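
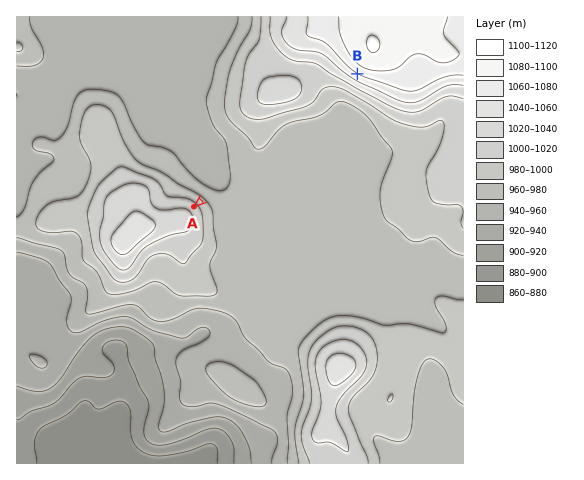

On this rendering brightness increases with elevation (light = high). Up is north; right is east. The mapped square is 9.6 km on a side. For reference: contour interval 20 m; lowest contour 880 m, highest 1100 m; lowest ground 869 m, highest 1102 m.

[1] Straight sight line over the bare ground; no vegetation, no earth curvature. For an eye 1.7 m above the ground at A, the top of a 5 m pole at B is in view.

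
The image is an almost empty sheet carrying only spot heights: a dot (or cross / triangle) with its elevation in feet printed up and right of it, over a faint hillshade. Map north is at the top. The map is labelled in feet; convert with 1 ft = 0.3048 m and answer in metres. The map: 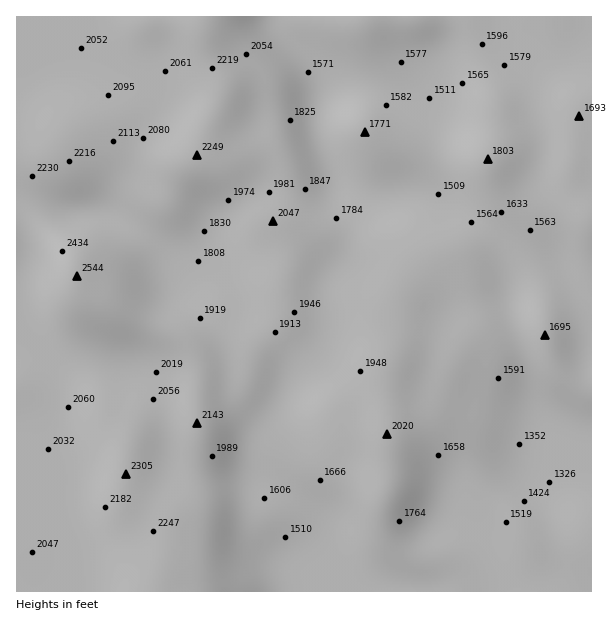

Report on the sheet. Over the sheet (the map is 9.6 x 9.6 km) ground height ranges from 400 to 780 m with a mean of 560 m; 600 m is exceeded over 34.4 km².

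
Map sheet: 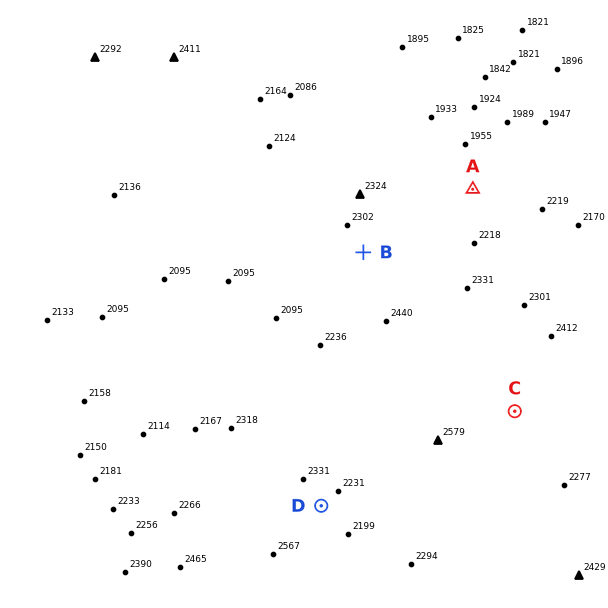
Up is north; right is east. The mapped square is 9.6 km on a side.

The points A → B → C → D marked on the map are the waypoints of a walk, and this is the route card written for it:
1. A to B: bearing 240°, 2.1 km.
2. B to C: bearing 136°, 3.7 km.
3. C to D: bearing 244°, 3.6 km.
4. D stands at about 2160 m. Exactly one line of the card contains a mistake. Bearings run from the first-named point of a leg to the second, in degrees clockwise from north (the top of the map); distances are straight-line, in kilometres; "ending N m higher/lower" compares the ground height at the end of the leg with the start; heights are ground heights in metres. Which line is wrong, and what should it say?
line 4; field height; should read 2290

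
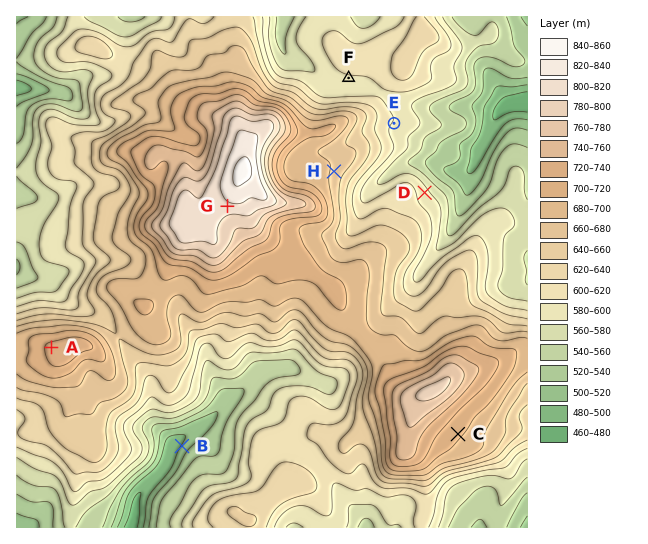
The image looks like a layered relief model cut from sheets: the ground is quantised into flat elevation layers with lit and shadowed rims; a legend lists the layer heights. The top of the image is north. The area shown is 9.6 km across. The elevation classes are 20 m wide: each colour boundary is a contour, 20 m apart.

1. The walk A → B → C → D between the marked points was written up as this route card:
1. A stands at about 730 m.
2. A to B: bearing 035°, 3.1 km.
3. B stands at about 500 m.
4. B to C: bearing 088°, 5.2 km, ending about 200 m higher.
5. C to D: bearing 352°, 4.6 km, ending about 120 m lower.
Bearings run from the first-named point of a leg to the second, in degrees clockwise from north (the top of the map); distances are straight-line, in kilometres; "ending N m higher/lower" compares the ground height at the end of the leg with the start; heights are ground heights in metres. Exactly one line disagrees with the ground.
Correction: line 2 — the bearing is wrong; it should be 127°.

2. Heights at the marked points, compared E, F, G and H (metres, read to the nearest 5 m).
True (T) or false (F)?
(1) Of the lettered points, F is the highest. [F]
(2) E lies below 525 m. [F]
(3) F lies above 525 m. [T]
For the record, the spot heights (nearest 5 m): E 600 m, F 595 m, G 815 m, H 675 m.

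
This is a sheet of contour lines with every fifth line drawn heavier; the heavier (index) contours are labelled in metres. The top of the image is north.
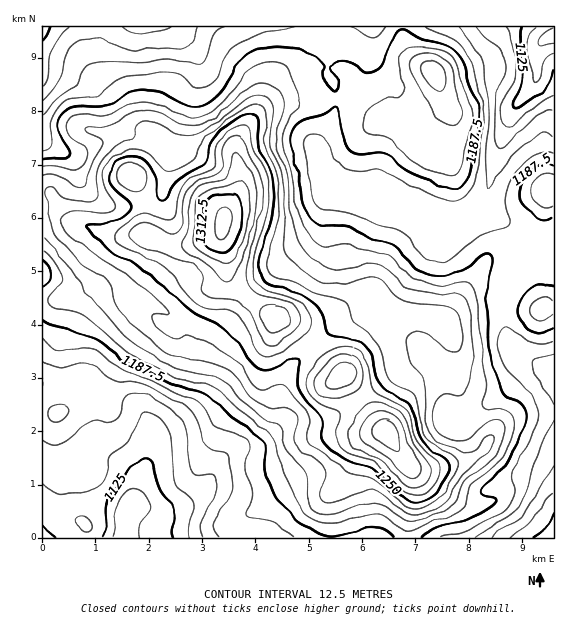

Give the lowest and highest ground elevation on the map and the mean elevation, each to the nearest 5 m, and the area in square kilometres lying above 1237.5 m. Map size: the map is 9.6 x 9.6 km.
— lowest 1095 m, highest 1330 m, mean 1200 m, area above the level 19.2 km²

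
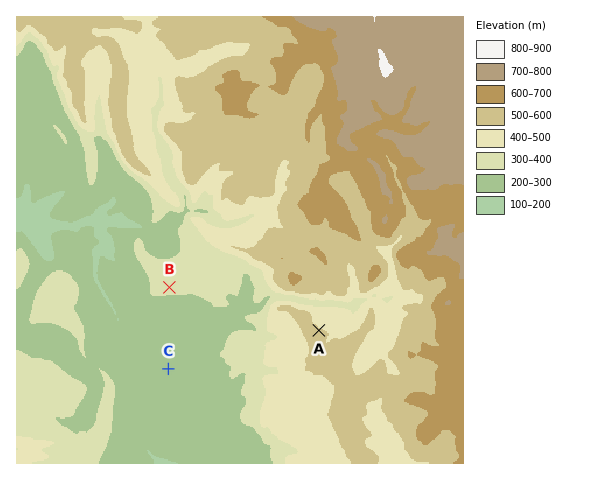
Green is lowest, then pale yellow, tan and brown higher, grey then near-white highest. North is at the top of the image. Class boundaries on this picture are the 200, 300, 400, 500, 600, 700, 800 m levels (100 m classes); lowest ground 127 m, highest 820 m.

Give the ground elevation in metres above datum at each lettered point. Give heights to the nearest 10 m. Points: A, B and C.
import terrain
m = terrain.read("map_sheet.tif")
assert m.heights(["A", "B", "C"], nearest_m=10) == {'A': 510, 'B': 320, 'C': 240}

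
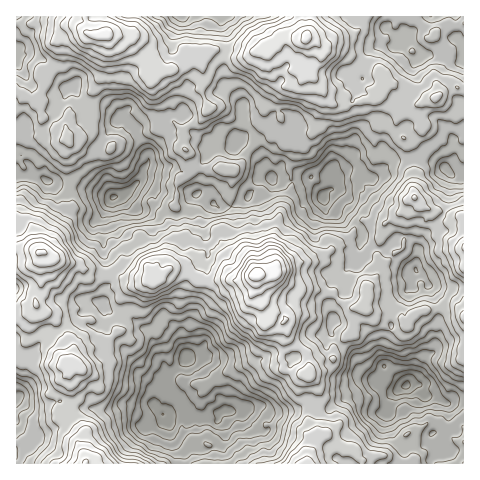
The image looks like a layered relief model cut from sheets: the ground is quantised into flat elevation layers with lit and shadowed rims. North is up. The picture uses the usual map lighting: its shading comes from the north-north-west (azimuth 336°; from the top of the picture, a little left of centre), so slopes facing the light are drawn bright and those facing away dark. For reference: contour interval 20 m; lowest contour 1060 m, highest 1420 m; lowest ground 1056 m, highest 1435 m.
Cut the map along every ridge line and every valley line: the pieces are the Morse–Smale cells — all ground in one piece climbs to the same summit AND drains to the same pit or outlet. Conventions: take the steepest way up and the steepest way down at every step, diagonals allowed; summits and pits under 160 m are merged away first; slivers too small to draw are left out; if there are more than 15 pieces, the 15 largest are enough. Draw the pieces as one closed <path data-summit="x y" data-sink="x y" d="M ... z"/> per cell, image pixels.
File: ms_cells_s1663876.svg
<path data-summit="258 273" data-sink="406 385" d="M123 118l-7 2-14 21-10 10 4 18 10 11 6 17-38-12-12 0-14-3-14-7-3-8-12-13-3 0 0 309 70 0-4-17 3-15-11-16-11 1 7-7 4-10-4-17 0-8 3-9 0-19-16-24-7-6-8-3-7-13 0-7 5-7 2-34 11 7 27 7 8 9 7 3 21-5 10 7 24-2 5 4 6-3 7-10 18 3 20 10 12-2 21 1 18-7-1 9 7 28 6 7 14 5 4 9-6 25 2 12 15 5 10 0 6 10-3 20 7 5 0 17-2 7 1 9-9 13 0 9 155 0 1-334-10 10 1 15-4 7-6 6-18-20-25 13-10-1-2 2 0-7-6-5-6 7 0 15-7 6-9-2-15 3-7-1-12-16-27-23-3-7 2-6-6-7 1 8-3 5-7-2-11 4-8 0-6 7 6 19-2 9 3 6-15-25-11-8-5 0-7-8-7-4-17 16 2 11-4 5-6 32-4-13-8-9-14-6-24-1 2-5-1-6-16-31z"/><path data-summit="105 34" data-sink="406 385" d="M393 16l-376 0-1 109 2 1-2 8 0 19 3 1 12 13 3 8 14 7 14 3 12 0 38 12-6-17-10-11-4-18 10-10 14-21 7-2 9 5 16 31 1 6-2 5 24 1 14 6 8 9 4 13 6-32 4-5-2-11 17-16 7 4 7 8 5 0 11 8 13 22 1-12-6-15 1-6 5-5 8 0 11-4 7 2 3-5-1-8 6 7-2 6 3 7 8 9 12 7 12 13 4 7 6 4 19-3 9 2 7-6 0-15 6-7 6 5 1 6 11 0 25-13 18 20 6-6 4-7-1-15 10-11 0-67-17-5-12 1-4-2-6 0-9 6-10-9-4-7 1-7-17-12 7-7z"/><path data-summit="258 273" data-sink="162 414" d="M42 252l-2 34-5 7 0 7 7 13 8 3 7 6 16 24 0 19-3 9 0 8 4 17-4 10-7 7 11-1 11 16-3 15 5 18 221-1 0-8 9-13 1-33-7-5 3-20-6-10-10 0-15-5-2-12 6-25-4-9-14-5-6-7-7-28 1-9-18 7-21-1-12 2-20-10-18-3-7 10-6 3-5-4-24 2-10-7-21 5-7-3-8-9-27-7z"/><path data-summit="258 273" data-sink="406 385" d="M463 16l-68 0-9 11 17 12-1 7 4 7 10 9 9-6 10 2 12-1 16 5z"/><path data-summit="258 273" data-sink="406 385" d="M95 348l-14 4-7 10 8 6 9-3 11-10 0-4z"/>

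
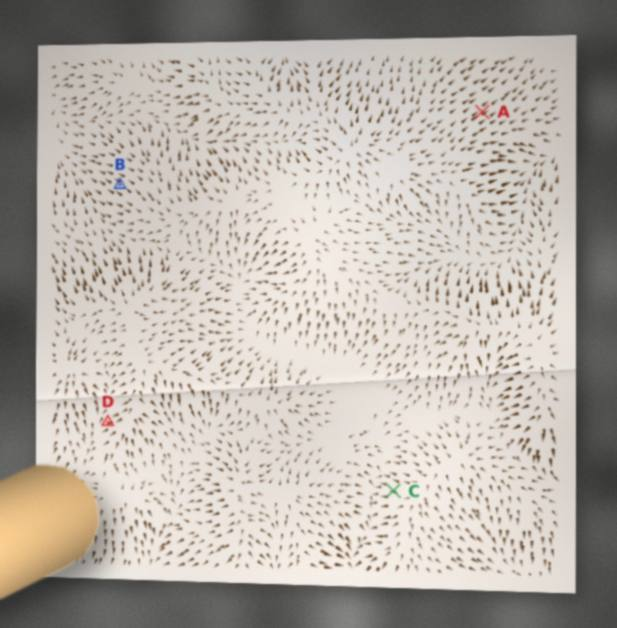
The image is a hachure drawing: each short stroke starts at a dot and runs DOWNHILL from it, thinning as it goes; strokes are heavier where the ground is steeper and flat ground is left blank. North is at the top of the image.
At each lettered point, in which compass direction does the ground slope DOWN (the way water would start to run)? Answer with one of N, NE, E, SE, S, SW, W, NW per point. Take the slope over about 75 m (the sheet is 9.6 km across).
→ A NE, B NW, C W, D SW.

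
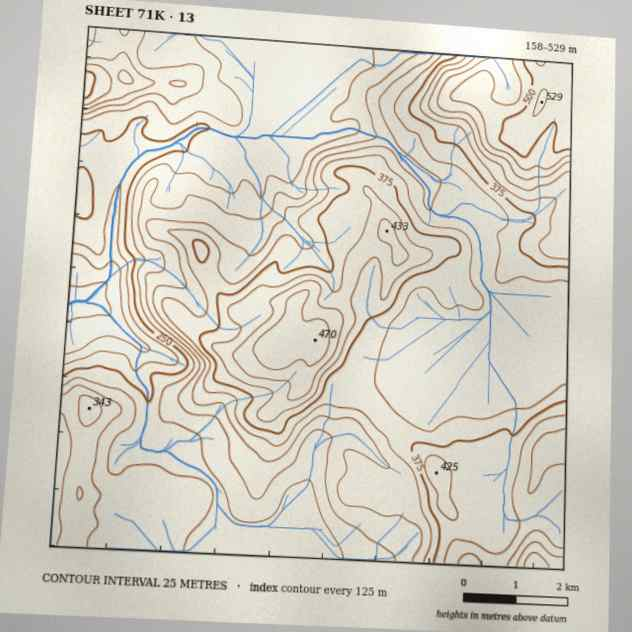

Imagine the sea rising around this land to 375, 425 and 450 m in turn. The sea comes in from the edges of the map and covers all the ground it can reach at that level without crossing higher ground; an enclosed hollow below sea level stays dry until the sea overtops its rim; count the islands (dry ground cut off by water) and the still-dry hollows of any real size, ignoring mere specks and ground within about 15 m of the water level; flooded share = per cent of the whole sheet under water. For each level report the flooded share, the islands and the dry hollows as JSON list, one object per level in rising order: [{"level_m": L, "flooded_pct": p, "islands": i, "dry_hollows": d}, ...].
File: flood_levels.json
[{"level_m": 375, "flooded_pct": 73, "islands": 1, "dry_hollows": 0}, {"level_m": 425, "flooded_pct": 90, "islands": 1, "dry_hollows": 0}, {"level_m": 450, "flooded_pct": 93, "islands": 1, "dry_hollows": 0}]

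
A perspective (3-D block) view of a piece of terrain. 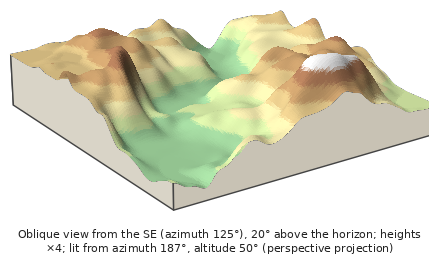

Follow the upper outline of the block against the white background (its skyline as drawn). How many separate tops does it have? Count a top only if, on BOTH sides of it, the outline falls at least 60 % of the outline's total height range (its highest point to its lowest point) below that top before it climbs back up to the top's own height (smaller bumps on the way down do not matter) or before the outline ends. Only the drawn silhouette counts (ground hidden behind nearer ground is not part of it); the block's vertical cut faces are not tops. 0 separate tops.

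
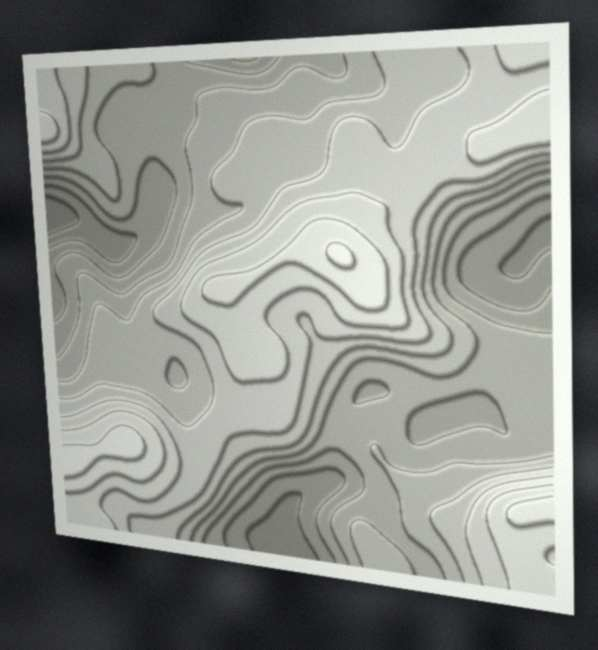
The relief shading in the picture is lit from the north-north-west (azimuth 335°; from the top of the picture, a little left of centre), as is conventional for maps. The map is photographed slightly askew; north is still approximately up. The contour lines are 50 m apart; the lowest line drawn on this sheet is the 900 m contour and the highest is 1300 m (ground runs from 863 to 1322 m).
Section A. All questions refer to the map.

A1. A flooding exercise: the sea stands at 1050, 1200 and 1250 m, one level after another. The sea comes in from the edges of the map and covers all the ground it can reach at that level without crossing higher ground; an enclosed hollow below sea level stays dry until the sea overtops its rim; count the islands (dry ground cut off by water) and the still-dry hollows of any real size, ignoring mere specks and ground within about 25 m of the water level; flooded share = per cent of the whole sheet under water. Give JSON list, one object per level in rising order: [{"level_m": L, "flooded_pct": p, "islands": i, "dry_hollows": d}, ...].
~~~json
[{"level_m": 1050, "flooded_pct": 33, "islands": 0, "dry_hollows": 0}, {"level_m": 1200, "flooded_pct": 82, "islands": 1, "dry_hollows": 0}, {"level_m": 1250, "flooded_pct": 94, "islands": 1, "dry_hollows": 0}]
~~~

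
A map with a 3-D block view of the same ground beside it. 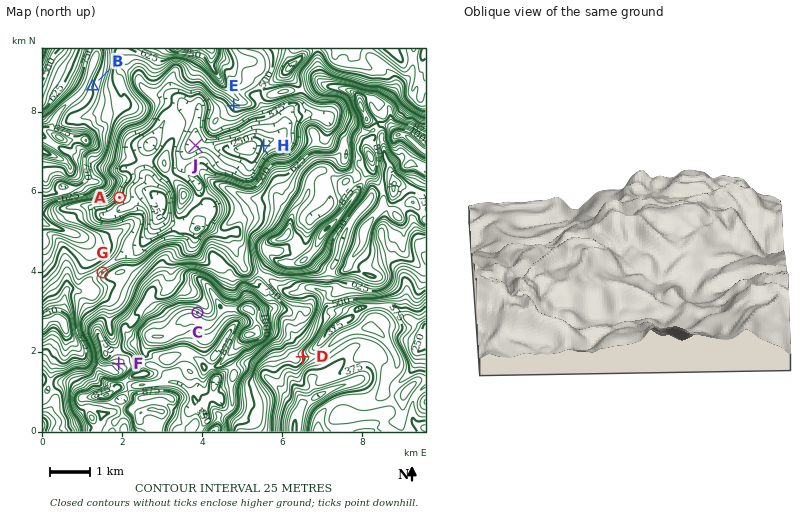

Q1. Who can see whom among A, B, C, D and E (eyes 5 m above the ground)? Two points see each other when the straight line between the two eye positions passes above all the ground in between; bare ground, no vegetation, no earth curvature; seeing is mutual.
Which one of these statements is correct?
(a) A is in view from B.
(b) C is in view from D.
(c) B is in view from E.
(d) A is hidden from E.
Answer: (c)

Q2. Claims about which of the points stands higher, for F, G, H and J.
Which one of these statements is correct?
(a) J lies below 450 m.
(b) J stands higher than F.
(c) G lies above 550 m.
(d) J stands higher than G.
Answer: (a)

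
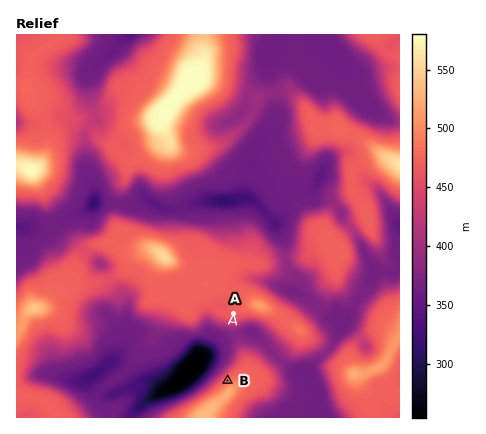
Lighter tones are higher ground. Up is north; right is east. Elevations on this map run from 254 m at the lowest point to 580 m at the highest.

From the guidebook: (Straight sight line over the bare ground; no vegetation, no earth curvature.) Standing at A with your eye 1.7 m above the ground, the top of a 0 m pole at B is visible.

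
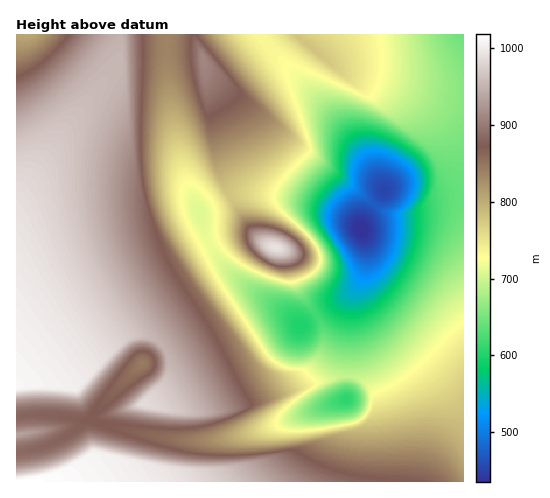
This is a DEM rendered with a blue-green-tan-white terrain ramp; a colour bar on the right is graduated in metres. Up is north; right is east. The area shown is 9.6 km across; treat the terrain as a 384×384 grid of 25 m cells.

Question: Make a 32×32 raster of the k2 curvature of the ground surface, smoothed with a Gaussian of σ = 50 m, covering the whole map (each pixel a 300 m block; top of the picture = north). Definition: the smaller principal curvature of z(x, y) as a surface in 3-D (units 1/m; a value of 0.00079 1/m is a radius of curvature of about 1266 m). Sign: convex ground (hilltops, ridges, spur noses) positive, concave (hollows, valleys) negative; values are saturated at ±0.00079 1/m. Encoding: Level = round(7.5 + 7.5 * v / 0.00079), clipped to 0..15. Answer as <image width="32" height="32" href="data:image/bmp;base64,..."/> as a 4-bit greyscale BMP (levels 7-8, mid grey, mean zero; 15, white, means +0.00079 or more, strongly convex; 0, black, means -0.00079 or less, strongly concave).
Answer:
<image width="32" height="32" href="data:image/bmp;base64,Qk12AgAAAAAAAHYAAAAoAAAAIAAAACAAAAABAAQAAAAAAAACAAATCwAAEwsAABAAAAAAAAAAAAAAABEREQAiIiIAMzMzAERERABVVVUAZmZmAHd3dwCIiIgAmZmZAKqqqgC7u7sAzMzMAN3d3QDu7u4A////AGd3iIiIiIiId3d3d3d4iIcAJHiId1RERXeHd3d3d4h3AAAoUxAAAAABRnd3d3d3d3dSAQAAAAAAAAAUZ2d3d3YAEjMyEkVmVCAAAAEWd3d3AAAQE4mIiIiHUgAABHd3d2ZnogAXiId3d3dkIAZ3d3eIiIcQAUiId3d3d3RXd3d3d3eIcQAniId2VFd3d3d3d3d3d4YQWIiIdVRGdnd3d4h3d3d3ZniIiGVVRXZnd3eId3d3d3eIiIZVVUVmZ3d4iHd3d3d3d4hlRERVVWZ3eIh3d3d3d3d3VDIRMjRWd3eId3d3d3d3dTIAAzMzRWd3d3d3d3d3d1MgA5qXUzRnd3d3d3d3d3ZDEkvdp0IkZ3d3h3d3d3d1QzR6unQiNWZ3d4d3d3d3ZERFVTEAE0Vnd3eId3d3d1RFVDEAE0VVRXd3iHd3d3ZURFVERVZmVDNGd4h3d3d1VER3Z3d3dlRURXeId3d3dVRFd3d3d3VEVUV3d3d3d3VURnd3iIhURVZWd3d3d3d1VEd3iIiFVFVWd3d3d3d3dVRXh4iHVVVVZ3d3d3d3eGVVWIeIdVVVVnd3d3d3d3hlVViIhlVVVXh3d3d3d3d4ZVVYh2VVVVeHd3d3Z3d3eGVVWHZVVVV4d4d3d2Z3d3hlVWllVVVXh3iId3dWd3eIZVV3VVVWh3d3d3d3"/>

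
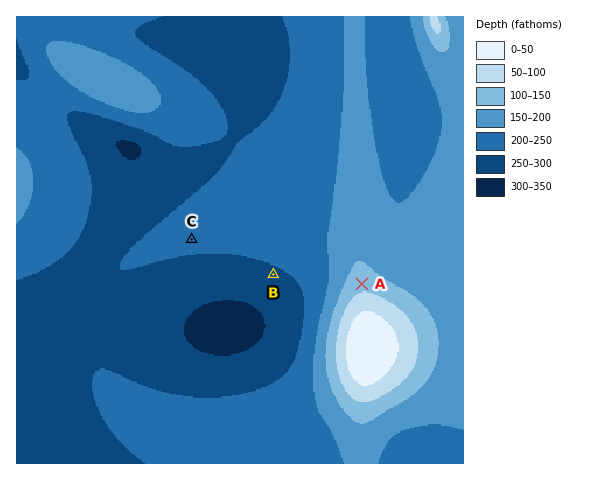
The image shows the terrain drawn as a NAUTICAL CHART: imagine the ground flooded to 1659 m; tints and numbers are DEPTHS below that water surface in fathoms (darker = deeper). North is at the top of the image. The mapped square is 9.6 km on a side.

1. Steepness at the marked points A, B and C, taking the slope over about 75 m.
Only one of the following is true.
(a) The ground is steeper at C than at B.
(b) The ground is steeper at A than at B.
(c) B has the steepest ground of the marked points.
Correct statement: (b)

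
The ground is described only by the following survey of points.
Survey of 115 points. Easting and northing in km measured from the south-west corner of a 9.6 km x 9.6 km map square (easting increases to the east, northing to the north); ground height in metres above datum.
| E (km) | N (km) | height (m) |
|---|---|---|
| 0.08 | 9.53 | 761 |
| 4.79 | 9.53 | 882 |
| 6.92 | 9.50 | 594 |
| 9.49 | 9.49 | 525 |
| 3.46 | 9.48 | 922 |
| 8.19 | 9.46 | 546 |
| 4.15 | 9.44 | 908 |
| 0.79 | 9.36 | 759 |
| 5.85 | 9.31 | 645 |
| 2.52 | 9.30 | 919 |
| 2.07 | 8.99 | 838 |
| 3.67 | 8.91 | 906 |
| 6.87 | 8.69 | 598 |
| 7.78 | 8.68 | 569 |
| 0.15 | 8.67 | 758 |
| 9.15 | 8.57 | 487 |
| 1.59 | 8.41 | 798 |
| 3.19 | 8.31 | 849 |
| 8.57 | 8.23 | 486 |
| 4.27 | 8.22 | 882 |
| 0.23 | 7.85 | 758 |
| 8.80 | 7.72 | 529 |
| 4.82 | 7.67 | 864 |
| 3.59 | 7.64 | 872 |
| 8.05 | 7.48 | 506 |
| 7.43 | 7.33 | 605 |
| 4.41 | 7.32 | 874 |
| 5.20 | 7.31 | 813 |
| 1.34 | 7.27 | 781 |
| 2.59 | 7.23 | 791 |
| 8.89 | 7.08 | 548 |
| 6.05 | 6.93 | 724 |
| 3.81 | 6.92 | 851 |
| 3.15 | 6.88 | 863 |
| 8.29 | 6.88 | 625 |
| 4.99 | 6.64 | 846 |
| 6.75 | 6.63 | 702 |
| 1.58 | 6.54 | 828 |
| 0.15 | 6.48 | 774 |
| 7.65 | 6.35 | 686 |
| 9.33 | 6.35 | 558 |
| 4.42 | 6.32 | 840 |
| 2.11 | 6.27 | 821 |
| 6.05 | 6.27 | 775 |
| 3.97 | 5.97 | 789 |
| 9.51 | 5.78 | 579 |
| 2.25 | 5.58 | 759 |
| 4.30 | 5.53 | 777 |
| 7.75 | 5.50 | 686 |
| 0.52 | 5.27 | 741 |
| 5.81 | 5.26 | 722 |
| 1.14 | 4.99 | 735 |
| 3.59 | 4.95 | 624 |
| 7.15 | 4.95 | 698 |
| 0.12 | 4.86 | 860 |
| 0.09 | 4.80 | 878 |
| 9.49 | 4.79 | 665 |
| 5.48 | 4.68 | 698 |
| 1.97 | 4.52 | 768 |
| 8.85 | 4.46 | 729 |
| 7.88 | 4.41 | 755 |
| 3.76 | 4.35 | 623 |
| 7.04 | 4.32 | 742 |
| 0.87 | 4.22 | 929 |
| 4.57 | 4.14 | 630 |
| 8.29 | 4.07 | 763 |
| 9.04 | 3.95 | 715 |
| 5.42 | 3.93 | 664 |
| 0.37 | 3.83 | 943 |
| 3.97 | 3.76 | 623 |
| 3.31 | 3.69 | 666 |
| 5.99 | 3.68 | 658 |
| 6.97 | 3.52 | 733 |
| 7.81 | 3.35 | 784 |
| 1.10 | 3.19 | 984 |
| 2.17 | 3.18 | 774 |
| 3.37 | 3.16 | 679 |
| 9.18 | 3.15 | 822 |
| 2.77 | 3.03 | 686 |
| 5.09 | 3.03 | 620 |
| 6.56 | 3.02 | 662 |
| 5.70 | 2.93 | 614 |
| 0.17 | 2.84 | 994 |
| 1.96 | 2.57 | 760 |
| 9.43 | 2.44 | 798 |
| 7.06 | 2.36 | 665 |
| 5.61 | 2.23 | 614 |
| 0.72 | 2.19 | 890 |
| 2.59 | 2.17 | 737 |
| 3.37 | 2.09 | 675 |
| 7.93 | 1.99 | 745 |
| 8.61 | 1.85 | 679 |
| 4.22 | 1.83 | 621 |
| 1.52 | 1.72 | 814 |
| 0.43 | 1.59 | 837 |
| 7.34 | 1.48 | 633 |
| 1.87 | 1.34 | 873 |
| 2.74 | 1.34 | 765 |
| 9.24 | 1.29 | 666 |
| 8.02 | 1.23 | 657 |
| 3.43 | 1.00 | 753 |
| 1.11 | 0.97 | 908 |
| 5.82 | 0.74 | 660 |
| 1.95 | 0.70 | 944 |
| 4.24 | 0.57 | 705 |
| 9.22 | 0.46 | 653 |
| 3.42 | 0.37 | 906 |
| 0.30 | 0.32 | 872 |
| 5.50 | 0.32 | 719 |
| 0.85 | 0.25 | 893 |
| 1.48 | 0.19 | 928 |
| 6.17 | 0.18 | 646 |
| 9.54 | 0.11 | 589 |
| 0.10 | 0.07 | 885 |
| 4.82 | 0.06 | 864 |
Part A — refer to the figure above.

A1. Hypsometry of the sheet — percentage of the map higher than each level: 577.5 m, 93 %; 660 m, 70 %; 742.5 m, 47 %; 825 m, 21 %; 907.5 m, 6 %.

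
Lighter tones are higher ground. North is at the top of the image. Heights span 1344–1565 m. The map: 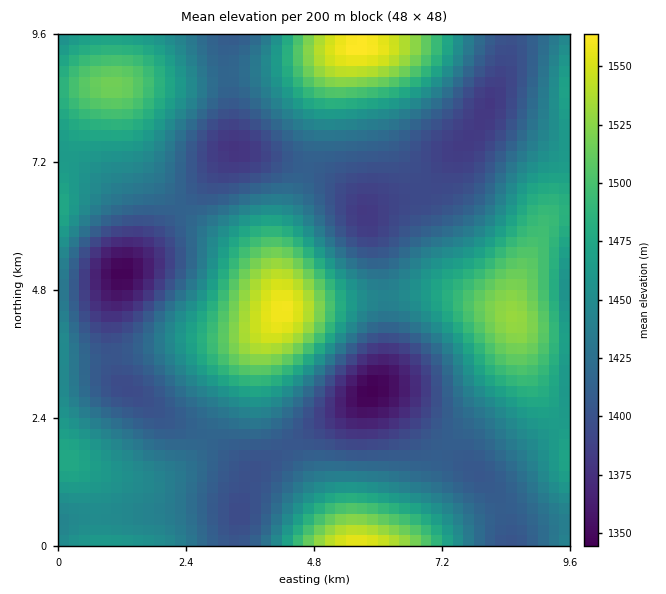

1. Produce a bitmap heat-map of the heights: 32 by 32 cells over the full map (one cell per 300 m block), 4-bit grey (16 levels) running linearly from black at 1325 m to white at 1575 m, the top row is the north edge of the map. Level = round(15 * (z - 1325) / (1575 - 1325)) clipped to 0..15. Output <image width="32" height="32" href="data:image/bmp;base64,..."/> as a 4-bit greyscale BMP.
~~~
<image width="32" height="32" href="data:image/bmp;base64,Qk12AgAAAAAAAHYAAAAoAAAAIAAAACAAAAABAAQAAAAAAAACAAATCwAAEwsAABAAAAAAAAAAAAAAABEREQAiIiIAMzMzAERERABVVVUAZmZmAHd3dwCIiIgAmZmZAKqqqgC7u7sAzMzMAN3d3QDu7u4A////AHiIiHdlVVebze3cuodlVWd3h3d3ZURWirzMu6mHZVVneId3dmVEVniaqqmIdlVWZ4iIh3ZlVFVniIiHdmVVVniZiId2ZVRFVmd2ZmVVVWeImYh3ZmVVVVVVVVVVVVZniZiHdmVlVVVVREREVVVWd4mIdmVVVmZmVEMzM0VVZ3iIh2VVVWZ3d2VDIiM0VneJmHZURFZniJh2QyESNFeImZh2VEVmeJqql1QhIjRniaqodlVVZ4mry7l1MiNFaJq7qXZVVniavN3Ll1REVnmry7l1REV4mrze3Ll2VWeKvMy5ZDM0Z4q83u25h2d4mrzMuWQyI1Z5vN7tuod3iaq8zKhkISJFeKzd3LmHd4mau8uoZCESNWibzMuYZmZ4iau7qXUyIzVnmru6hlRVZ3iaq6mGVDRFZ4mqmHVERVZniaqpl2VVVWZ4iYdkQ0RFVmiaqph2ZmVVZnd2VENEREVniaqYd3ZlVEVWZVREREREVnmZiId3ZlRERVVVREREREV4iIiIiHZUM0RVVVVVRERFZ4iZmZh2VDNFVmZmZVRDRFZ4maqph2VEVmd3d3ZVRDRWeKq7uph1VWeJmZmIdlQzRniru7qYdlZnmru7qYdlREV4q7u6mHZWeJvN3cupdkRFeJqqqph2Vnis3u7duoZURWiJmZmHZVVorN7u7cqXVUVn"/>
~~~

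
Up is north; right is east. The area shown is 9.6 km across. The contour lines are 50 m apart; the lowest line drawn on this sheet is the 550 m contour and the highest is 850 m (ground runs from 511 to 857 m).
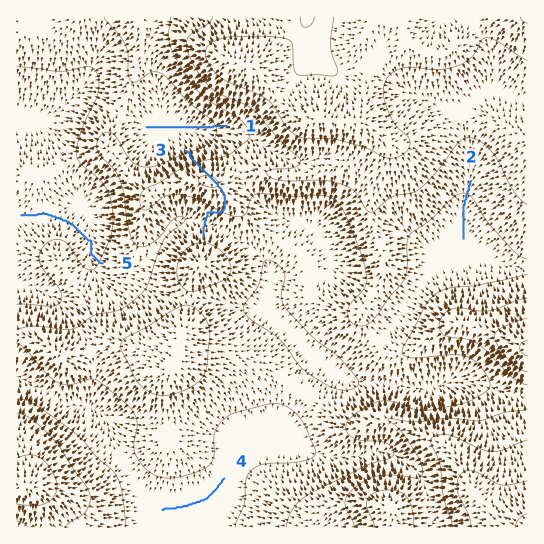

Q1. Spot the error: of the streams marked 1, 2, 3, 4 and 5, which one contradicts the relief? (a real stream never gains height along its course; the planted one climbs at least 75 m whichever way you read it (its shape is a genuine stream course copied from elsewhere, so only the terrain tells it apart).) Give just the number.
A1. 3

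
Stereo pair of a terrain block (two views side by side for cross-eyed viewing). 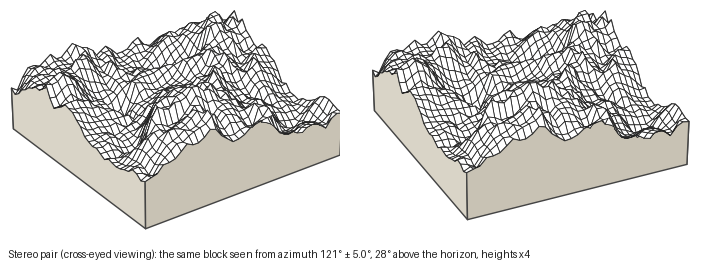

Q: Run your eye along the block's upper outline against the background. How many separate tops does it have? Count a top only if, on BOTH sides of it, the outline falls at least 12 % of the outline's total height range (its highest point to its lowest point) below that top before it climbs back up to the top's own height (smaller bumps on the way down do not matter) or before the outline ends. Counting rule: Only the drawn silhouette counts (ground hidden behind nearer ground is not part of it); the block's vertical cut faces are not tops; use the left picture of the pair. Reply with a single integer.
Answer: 3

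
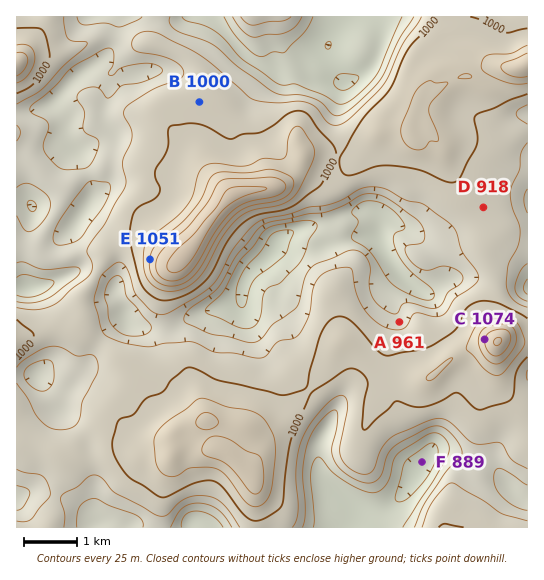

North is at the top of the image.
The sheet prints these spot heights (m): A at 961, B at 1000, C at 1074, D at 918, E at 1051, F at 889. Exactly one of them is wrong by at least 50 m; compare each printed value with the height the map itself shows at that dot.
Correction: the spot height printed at D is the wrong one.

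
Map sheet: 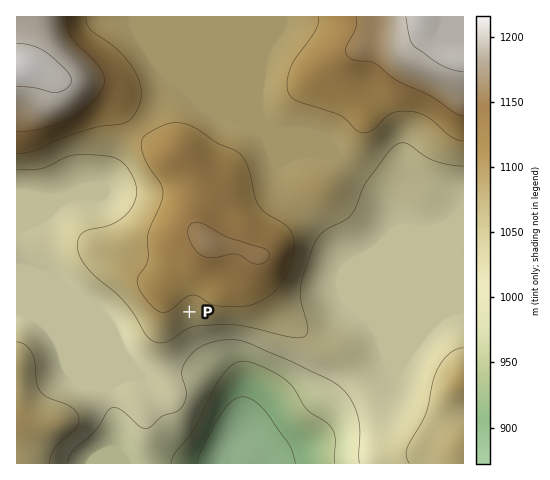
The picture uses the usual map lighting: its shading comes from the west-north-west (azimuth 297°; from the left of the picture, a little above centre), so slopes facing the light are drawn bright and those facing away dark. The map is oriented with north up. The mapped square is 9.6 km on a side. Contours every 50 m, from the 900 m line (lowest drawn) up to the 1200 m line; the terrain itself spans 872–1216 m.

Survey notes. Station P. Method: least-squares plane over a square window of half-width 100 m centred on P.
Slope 4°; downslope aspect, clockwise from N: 165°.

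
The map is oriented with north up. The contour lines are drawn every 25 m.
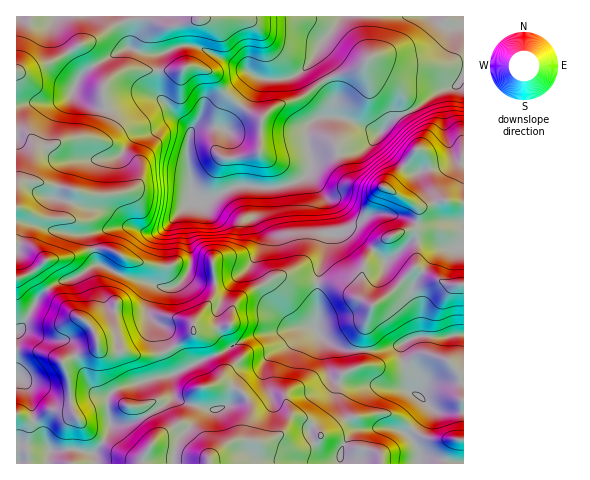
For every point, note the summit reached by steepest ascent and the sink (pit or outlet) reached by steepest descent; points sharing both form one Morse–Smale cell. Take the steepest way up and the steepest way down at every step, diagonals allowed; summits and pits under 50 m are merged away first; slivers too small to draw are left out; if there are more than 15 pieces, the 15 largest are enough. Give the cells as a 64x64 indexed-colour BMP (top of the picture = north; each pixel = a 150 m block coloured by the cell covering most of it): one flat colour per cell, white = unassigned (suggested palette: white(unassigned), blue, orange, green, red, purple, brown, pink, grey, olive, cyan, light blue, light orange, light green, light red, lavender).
<image width="64" height="64" href="data:image/bmp;base64,Qk12CAAAAAAAAHYAAAAoAAAAQAAAAEAAAAABAAQAAAAAAAAIAAATCwAAEwsAABAAAAAAAAAA////ALR3HwAOf/8ALKAsACgn1gC9Z5QAS1aMAMJ34wB/f38AIr28AM++FwDox64AeLv/AIrfmACWmP8A1bDFABEREREREzMzMzMzMzMzMzMzMzMzMzMzVVVVVVVVVVVVERERERETMzMzMzMzMzMzMzMzMzMzMzNVVVVVVVVVVVUREREREREzMzMzMzMzMzMzMzMzMzMzMzVVVVVVVVVVVRERERERERMzMzMzMzMzMzMzMzMzMzMzNVVVVVVVVVVVEREREREREzMzMzMzMzMzMzMzMzMzMzMzVVVVVVVVVVURERERERERMzMzMzMzMzMzMzMzMzMzMzNVVVVVVVVVVRERERERERMzMzMzMzMzMzMzMzMzMzMzNVVVVVVVVVVVEREREREREzMzMzMzMzMzMzMzMzMzMzM1VVVVVVVVVVURERERERETMzMzMzMzMzMzMzMzMzMzMzVVVVVVVVVVVRERERERERMzMzMzMzMzMzMzMzMzMzMzNVVVVVVVVVVVERERERERETMzMzMzMzMzMzMzMzMzMzMzVVVVVVVVVVURERERERERERMzMzMzMzMzMzMzMzMzMzVVVVVVVVVVVRERERERERERERETMzMzMzMzMzMzMzM1VVVVVVVVVVVVERERERERERERERERMzMzMzMzMzMzM1VVVVVVVVVVVVURERERERERERERERERMzMzMzMzMzMzVVVVVVVVVVVVVRERERERERERERERERERMzMzMzMzMzNVVVVVVVVVVVVVERERERERERERERERERERMzMzMzMzM1UiIiIlVVVVVVURERERERERERERERERERERMzMzMzMzIiIiIiIiVVVVVREREREREREREREREREREREREzMzMzIiIiIiIiIiIiIiQRERERERERERERERERERERERERETEiIiIiIiIiIiIiJBERERERERERERERERERERERERERESIiIiIiIiIiIiIkQRERERERERERERERERERERERERERIiIiIiIiIiIiIiRBEREREREREREREREREREREREREREiIiIiIiIiIiIiJEQRERERERERERERERERERERERERESIiIiIiIiIiIiIkREERERERERERERERERERERERERERIiIiIiIiIiIiIiRERBEREREREREREREREREREREREREiIiIiIiIiIiIiJEREREERERERERERERERERERERERESIiIiIiIiIiIiIkREREREERERERERERERERERERERERIiIiIiIiIiIiIiRERERERBERERERERERERERERERERESIiIiIiIiIiIiJEREREREERERERERERERERERERERERIiIiIiIiIiIiIkREREREQREREREREREREREREREREREiIiIiIiIiIiIiRERERERBERERERERERERERERERERESIiIiIiIiIiIiJEREREREEREREREREREREREREREREREiIiIiIiIiIiIkREREREREEREREREREREREREREREREiIiIiIiIiIiIiREREREREREERERERERERERERERERESIiIiIiIiIiIiJEREREREREERERERERERERERERERERIiIiIiIiIiIiIkREREREQREREREREREREREREREREREiIiIiIiIiIiIiREREQRERERERERERERERERERERERESIiIiIiIiIiIiJEREQRERERERERERERERERERERERERIiIiIiIiIiIiIkRERBERERERERERERERERERERERERIiIiIiIiIiIiIiREREEREREREREREREREREREREREREiIiIiIiIiIiIiJEREQREREREREREREREREREREREREiIiIiIiIiIiIiIkREREERERERERERERERERERERERESIiIiIiIiIiIiIiREREREEREREREREREREREREREREREiIiIiIiIiIiIiFEREREREREQREREREREREREREREREREREiIiIiIiIiEUREREREREREEREREREREREREREREREREREiIiIiIiIRRERERERERERBERERERERERERERERERERERIiIiIiIhFEREREREREREREERERERERERERERERERERESIiIiIhEURERERERERERERBEREREREREREREREREREREiIiIiERRERERERERERERERBERERERERERERERERERERIiIiIRFERERERERERERERBEREREREREREREREREREREREiIhERFEREREEREURERBERERERERERERERERERERERERIiEREREREUEREREURBERERERERERERERERERERERERESIRERERERERERERERERERERERERERERERERERERERERERERERERERERERERERERERERERERERERERERERERERERERERERERERERERERERERERERERERERERERERERERERERERERERERERERERERERERERERERERERERERERERERERERERERERERERERERERERERERERERERERERERERERERERERERERERERERERERERERERERERERERERERERERERERERERERERERERERERERERERERERERERERERERERERERERERERERERERERERERERERERERERERERERERERERERERERERERERERERERERERERERERERERERERERERERERERERERERERERERERERERERERERERERERERERERERERERERERERERERERERERERERERERERERERERERERERERERER"/>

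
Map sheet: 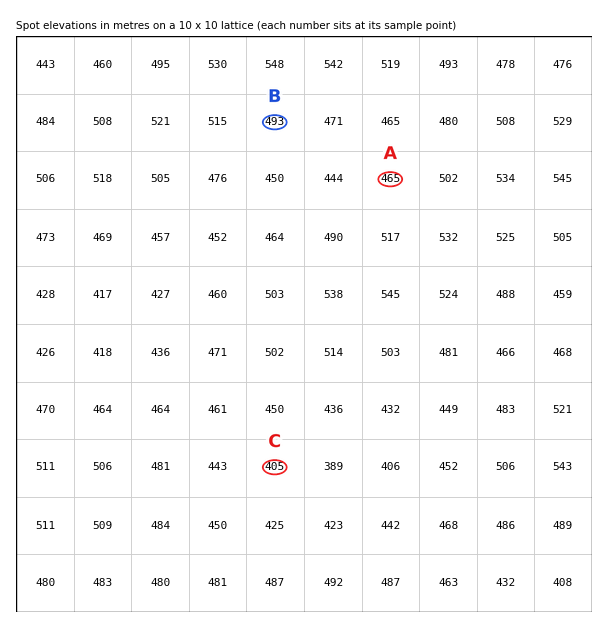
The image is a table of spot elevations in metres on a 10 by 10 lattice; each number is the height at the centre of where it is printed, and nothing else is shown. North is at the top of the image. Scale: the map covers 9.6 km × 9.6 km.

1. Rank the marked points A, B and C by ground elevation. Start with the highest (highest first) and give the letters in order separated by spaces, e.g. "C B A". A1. B A C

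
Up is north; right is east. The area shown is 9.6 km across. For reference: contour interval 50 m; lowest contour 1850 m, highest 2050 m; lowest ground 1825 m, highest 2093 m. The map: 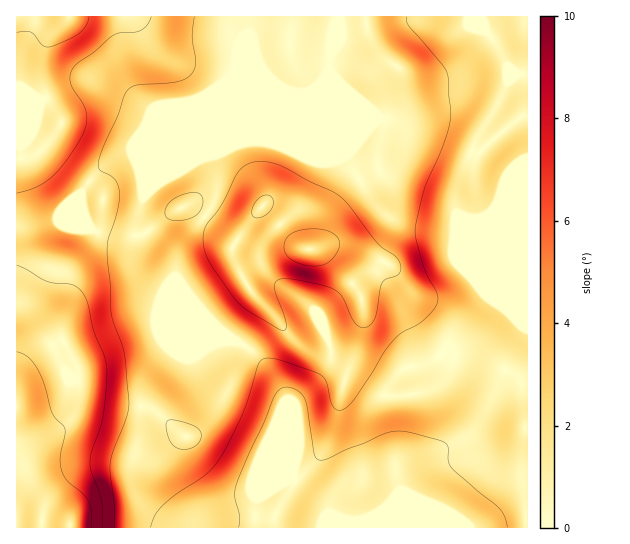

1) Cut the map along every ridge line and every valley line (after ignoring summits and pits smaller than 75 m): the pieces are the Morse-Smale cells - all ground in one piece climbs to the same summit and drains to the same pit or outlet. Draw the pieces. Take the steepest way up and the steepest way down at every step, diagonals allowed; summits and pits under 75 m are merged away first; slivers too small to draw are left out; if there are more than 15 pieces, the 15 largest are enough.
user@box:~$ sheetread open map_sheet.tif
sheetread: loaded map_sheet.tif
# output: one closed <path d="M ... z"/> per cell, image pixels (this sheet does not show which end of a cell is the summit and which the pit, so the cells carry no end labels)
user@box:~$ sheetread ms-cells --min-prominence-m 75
<path d="M291 120l-80 0-8 3-65 28-15 4-20 12-14 14-8 12 2 20 7 16-11 0-22-9-41 7 1 301 335-1-6-6-17-8-5-8-9-9-22-17 2-58-16-38-14-18-16-17-22-12-40-43-21-8-12-8-13-14-5-17 0-20 4-20 4-9 11-12 52-30z"/><path d="M379 119l-86 1-96 40-36 21-17 16-7 20-1 29 5 17 13 14 12 8 21 8 40 43 22 12 24 27 14 24 8 22-2 58 22 17 9 9 5 8 17 8 7 7 62 0-19-53-1-21-11-44 3-20 18-22 16-3 16-6 36-38 18-24 37-15 0-48-61-1-12-5-18 0-30-4-20-8-16-18-24-39 0-4z"/><path d="M527 16l-277 0-1 18 12 32 14 17 10 6 70 30 25 0-33 36 0 4 24 39 16 18 20 8 30 4 18 0 12 5 60 0z"/><path d="M249 16l-232 0-1 210 18-1 23-5 22 9 11 0-7-16-2-20 8-12 14-14 20-12 8-2 80-33 161-1-17 0-8-3-54-23-16-9-10-10-11-19-1-9-6-12z"/><path d="M527 283l-36 14-18 24-36 38-16 6-16 3-18 22-3 20 11 44 1 21 5 19 16 34 111-1z"/>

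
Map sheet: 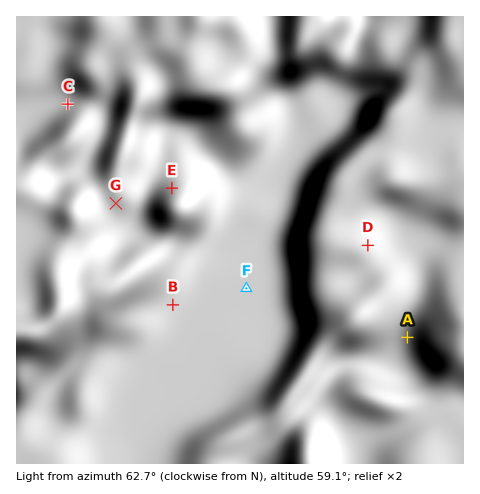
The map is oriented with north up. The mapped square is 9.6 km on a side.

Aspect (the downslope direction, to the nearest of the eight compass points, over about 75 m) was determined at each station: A SW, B SE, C NW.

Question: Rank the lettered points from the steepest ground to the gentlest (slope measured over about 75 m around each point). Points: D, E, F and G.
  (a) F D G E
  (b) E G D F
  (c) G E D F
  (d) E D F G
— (b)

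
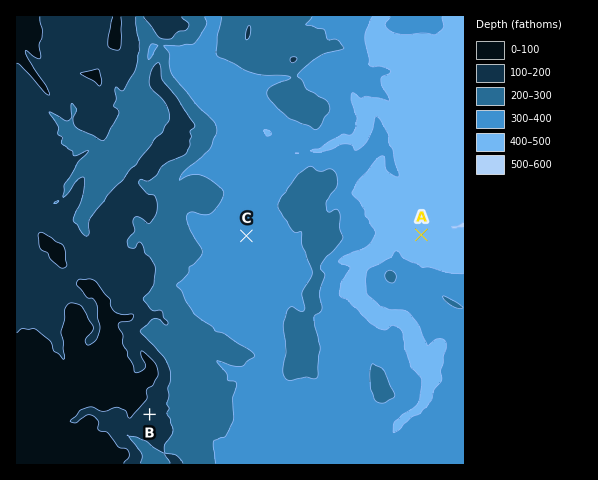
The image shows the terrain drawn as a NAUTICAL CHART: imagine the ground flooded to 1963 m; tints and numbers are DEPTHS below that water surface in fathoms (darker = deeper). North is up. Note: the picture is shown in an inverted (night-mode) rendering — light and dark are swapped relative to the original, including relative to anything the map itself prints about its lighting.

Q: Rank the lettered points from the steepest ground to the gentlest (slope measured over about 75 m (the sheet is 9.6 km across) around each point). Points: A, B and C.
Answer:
B A C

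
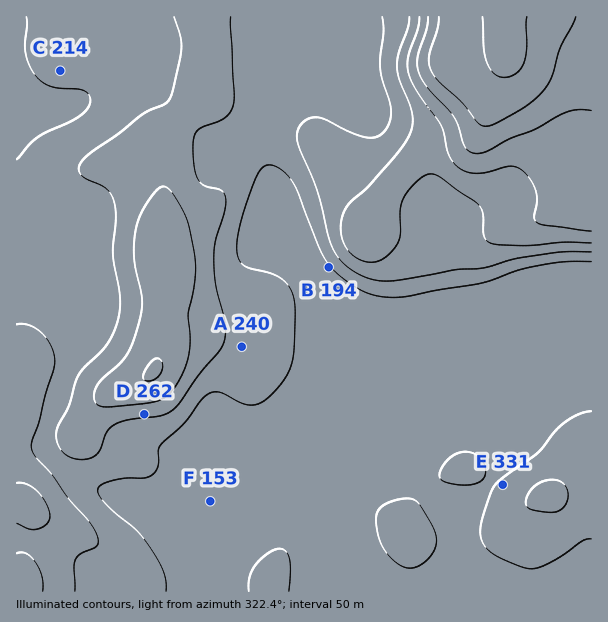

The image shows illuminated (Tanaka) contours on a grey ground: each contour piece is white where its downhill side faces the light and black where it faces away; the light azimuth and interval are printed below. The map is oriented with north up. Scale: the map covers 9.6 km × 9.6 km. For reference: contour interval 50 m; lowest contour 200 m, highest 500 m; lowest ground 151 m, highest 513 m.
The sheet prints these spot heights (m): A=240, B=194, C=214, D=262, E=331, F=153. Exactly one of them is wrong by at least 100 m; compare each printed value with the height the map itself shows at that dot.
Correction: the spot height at E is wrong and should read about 206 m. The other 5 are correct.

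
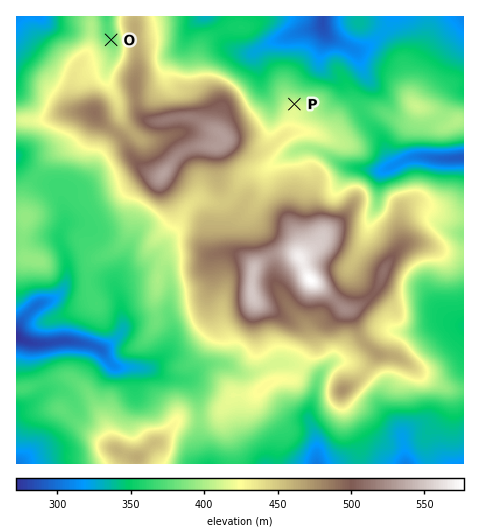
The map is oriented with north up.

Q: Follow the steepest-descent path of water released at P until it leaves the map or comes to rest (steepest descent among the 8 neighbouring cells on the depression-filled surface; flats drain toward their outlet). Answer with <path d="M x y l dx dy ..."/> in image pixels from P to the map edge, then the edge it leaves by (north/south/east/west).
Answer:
<path d="M294 104l0-13 24-23 1-4 0-9 4-13 0-15-1-1 0-7 1-2"/>
exit: north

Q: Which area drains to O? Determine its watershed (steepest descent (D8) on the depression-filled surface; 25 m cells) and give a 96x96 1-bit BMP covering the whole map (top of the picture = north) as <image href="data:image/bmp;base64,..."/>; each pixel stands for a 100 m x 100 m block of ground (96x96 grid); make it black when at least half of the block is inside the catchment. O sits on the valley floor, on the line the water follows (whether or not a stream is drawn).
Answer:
<image width="96" height="96" href="data:image/bmp;base64,Qk2+BAAAAAAAAD4AAAAoAAAAYAAAAGAAAAABAAEAAAAAAIAEAAATCwAAEwsAAAIAAAAAAAAA////AAAAAAAAAAAAAAAAAAAAAAAAAAAAAAAAAAAAAAAAAAAAAAAAAAAAAAAAAAAAAAAAAAAAAAAAAAAAAAAAAAAAAAAAAAAAAAAAAAAAAAAAAAAAAAAAAAAAAAAAAAAAAAAAAAAAAAAAAAAAAAAAAAAAAAAAAAAAAAAAAAAAAAAAAAAAAAAAAAAAAAAAAAAAAAAAAAAAAAAAAAAAAAAAAAAAAAAAAAAAAAAAAAAAAAAAAAAAAAAAAAAAAAAAAAAAAAAAAAAAAAAAAAAAAAAAAAAAAAAAAAAAAAAAAAAAAAAAAAAAAAAAAAAAAAAAAAAAAAAAAAAAAAAAAAAAAAAAAAAAAAAAAAAAAAAAAAAAAAAAAAAAAAAAAAAAAAAAAAAAAAAAAAAAAAAAAAAAAAAAAAAAAAAAAAAAAAAAAAAAAAAAAAAAAAAAAAAAAAAAAAAAAAAAAAAAAAAAAAAAAAAAAAAAAAAAAAAAAAAAAAAAAAAAAAAAAAAAAAAAAAAAAAAAAAAAAAAAAAAAAAAAAAAAAAAAAAAAAAAAAAAAAAAAAAAAAAAAAAAAAAAAAAAAAAAAAAAAAAAAAAAAAAAAAAAAAAAAAAAAAAAAAAAAAAAAAAAAAAAAAAAAAAAAAAAAAAAAAAAAAAAAAAAAAAAAAAAAAAAAAAAAAAAAAAAAAAAAAAAAAAAAAAAAAAAAAAAAAAAAAAAAAAAAAAAAAAAAAAAAAAAAAAAAAAAAAAAAAAAAAAAAAAAAAAAAAAAAAAAAAAAAAAAAAAAAAAAAAAAAAAAAAAAAAAAAAAAAAAAAAAAAAAAAAAAAAAAAAAAAAAAAAAAAAAAAAAAAAAAAAAAAAAAAAAAAAAAAAAAAAAAAAAAAAAAAAAAAAAAAAAAAAAAAAAAAAAAAAAAAAAAAAAAAAAAAAAAAAAAAAAAAAAAAAAAAAAAAAAAAAAAAAAAAAAAAAAAAAAAAAAAAAAAAAAAAAAAAAAAAAAAAAAAAAAAAAAAAAAAAAAAPAAAAAAAAAAAAAAAfgAAAAAAAAAAAAAA/gAAAAAAAAAAAAAB/wAAAAAAAAAAAAAD/4AAAAAAAAAAAAAD/+AAAAAAAAAAAAAD///AAAAAAAAAAAAH///gAAAAAAAAAAAP///AAAAAAAAAAAAf//+AAAAAAAAAAAB///4AAAAAAAAAAAD///gAAAAAAAAAAAH/gAAAAAAAAAAAAAP/AAAAAAAAAAAAAB//AAAAAAAAAAAAAD//AAAAAAAAAAAAAD//AAAAAAAAAAAAAD//AAAAAAAAAAAAAD//AAAAAAAAAAAAAD//AAAAAAAAAAAAAD//AAAAAAAAAAAAAD//AAAAAAAAAAAAAB//AAAAAAAAAAAAAB//AAAAAAAAAAAAAA//AAAAAAAAAAAAAAD/AAAAAAAAAAAAAAB/AAAAAAAAAAAAAAA/AAAAAAAAAAAAAAAgAAAAAAAAAAAAAAAAAAAAAAAAAAAAAAAAAAAAAAAAAAAAAAAAAAAAAAAAAAAAAAAAAAAAAAAAAAAAAAAAAAAAAAAAAAAA="/>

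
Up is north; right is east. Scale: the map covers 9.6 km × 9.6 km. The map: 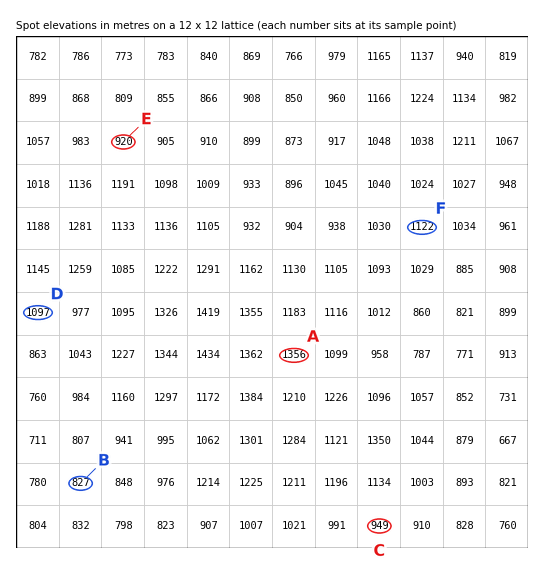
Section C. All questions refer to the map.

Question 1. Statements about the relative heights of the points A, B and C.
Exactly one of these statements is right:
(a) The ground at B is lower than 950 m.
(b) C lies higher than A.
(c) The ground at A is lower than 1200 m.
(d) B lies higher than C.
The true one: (a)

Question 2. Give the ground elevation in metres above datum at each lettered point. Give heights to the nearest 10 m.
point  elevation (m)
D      1100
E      920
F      1120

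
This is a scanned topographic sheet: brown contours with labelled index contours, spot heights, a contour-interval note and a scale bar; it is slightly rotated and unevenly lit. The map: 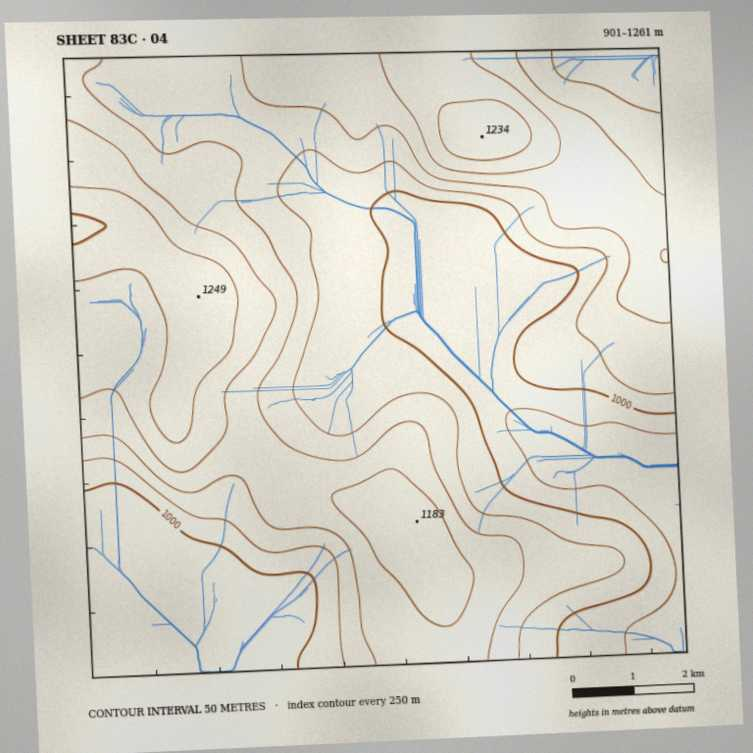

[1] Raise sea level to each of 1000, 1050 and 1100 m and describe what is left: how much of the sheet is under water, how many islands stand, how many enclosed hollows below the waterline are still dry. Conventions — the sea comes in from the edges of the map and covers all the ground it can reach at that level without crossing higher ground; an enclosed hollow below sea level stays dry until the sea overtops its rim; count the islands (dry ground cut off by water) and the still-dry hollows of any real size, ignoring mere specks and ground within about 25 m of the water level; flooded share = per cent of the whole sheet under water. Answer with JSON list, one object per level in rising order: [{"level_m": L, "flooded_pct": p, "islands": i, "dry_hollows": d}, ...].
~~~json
[{"level_m": 1000, "flooded_pct": 24, "islands": 0, "dry_hollows": 0}, {"level_m": 1050, "flooded_pct": 41, "islands": 0, "dry_hollows": 0}, {"level_m": 1100, "flooded_pct": 61, "islands": 0, "dry_hollows": 0}]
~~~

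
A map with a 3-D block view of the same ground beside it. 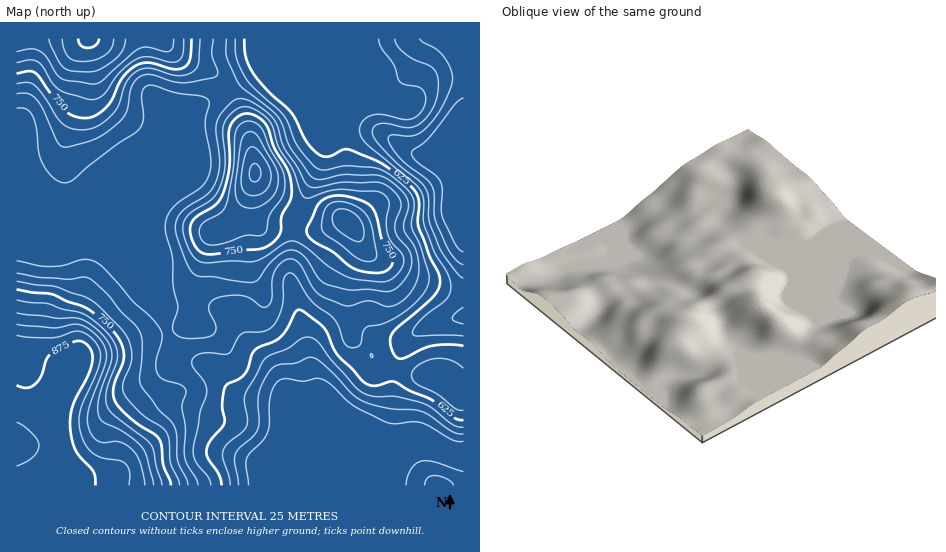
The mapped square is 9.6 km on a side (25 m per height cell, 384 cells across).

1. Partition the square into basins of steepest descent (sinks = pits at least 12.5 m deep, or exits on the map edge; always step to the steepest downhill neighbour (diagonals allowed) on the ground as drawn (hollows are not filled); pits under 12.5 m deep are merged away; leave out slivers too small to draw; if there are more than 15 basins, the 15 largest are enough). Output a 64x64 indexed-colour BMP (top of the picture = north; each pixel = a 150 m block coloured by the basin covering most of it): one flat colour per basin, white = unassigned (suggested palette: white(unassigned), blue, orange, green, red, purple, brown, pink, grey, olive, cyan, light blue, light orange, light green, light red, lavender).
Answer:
<image width="64" height="64" href="data:image/bmp;base64,Qk12CAAAAAAAAHYAAAAoAAAAQAAAAEAAAAABAAQAAAAAAAAIAAATCwAAEwsAABAAAAAAAAAA////ALR3HwAOf/8ALKAsACgn1gC9Z5QAS1aMAMJ34wB/f38AIr28AM++FwDox64AeLv/AIrfmACWmP8A1bDFABEREREiIiIiIiIiIiIiIiIiIiIiIiIiIiIiIiIiIiIiEREREiIiIiIiIiIiIiIiIiIiIiIiIiIiIiIiIiIiIiIREREiIiIiIiIiIiIiIiIiIiIiIiIiIiIiIiIiIiIiIhEREiIiIiIiIiIiIiIiIiIiIiIiIiIiIiIiIiIiIiIiEREiIiIiIiIiIiIiIiIiIiIiIiIiIiIiIiIiIiIiIiISIiIiIiIiIiIiIiIiIiIiIiIiIiIiIiIiIiIiIiIiIhESIiIiIiIiIiIiIiIiIiIiIiIiIiIiIiIiIiIiIiIiEREiIiIiIiIiIiIiIiIiIiIiIiIiIiIiIiIiIiIiIiIRERIiIiIiIiIiIiIiIiIiIiIiIiIiIiIiIiIiIiIiIhEREiIiIiIiIiIiIiIiIiIiIiIiIiIiIiIiIiIiIiIiERESIiIiIiIiIiIiIiIiIiIiIiIiIiIiIiIiIiIiIiIRERIiIiIiIiIiIiIiIiIiIiIiIiIiIiIiIiIiIiIiIhERESIiIiIiIiIiIiIiIiIiIiIiIiIiIiIiIiIiIiIiERERIiIiIiIiIiIiIiIiIiIiIiIiIiIiIiIiIiIiIiMRERESIiIiIiIiIiIiIiIiIiIiIiIiIiIiIiIiIiIjMxERERIiIiIiIiIiIiIiIiIiIiIiIiIiIiIiIiIiIzMzERERESIiIiIiIiIiIiIiIiIiIiIiIiIiIiIiMzMzMzMREREREiIiIiIiIiIiIiIiIiIiIiIiIiIiIjMzMzMzMxERERERIiIiIiIiIiIiIiIiIiIiIiIiIiIjMzMzMzMzEREREREREiIiIiIiIiIiIiIiIiIiIiIiIjMzMzMzMzMRERERERERESIiIiIiIiIiIiIiIiIiIiIjMzMzMzMzMxERERERERERERIiIiIiIiIiIiIiIiIiIjMzMzMzMzMzERERERERERERERESIiIiIiIiIiIiIiIiMzMzMzMzMzMRERERERERERERERERIiIiIiIiIiIiIiIzMzMzMzMzMxEREREREREREREREREiIiIiIiIiIiIiIjMzMzMzMzMzEREREREREREREREREiIiIiIiIiIiIiIiMzMzMzMzMzMRERERERERERERERESIiIiIiIiIiIiIiIzMzMzMzMzMxEREREREREREREREREiIiIiIiIiIiIiIjMzMzMzMzMzERERERERERERERERESIiIiIiIiIiIiIiMzMzMzMzERERERERERERERERERERIiIiIiIiIiIiIiIzMzMzMREREREREREREREREREREREiIiIiIiIiIiIiIjMzMzERERERERERERERERERERERESIiIiIiIiIiIiIiIzMzEREREREREREREREREREREREREiIiIiIiIiIiIiIjMRERERERERERERERERERERERERESIiIiIiIiIiIiIiMRERERERERERERERERERERERERERIiIiIiIiIiIiIiIRERERERERERERERERERERERERERESIiIiIiIiIiIiIhEREREREREREREREREREREREREREREiIiIiIiIhIiIhEREREREREREREREREREREREREREREREiIhEREREREiERERERERERERERERERERERERERERERESIhEREREREREREREREREREREREREREREREREREREREREiERERERERERERERERERERERERERERERERERERERERERIREREREREREREREREREREREREREREREREREREREREREhERERERERERERERERERERERERERERERERERERERERERERERERERERERERERERERERERERERERERERERERERERERERERERERERERERERERERERERERERERERERERERERERERERERERERERERERERERERERERERERERERERERERERERERERERERERERERERERERERERERERERERERERERERERERERERERERERERERERERERERERERERERERERERERERERERERERERERERERERERERERERERERERERERERERERERERERERERERERERERERERERERERERERERERERERERERERERERERERERERERERERERERERERERERERERERERERERERERERERERERERERERERERERERERERERERERERERERERERERERERERERERERERERERERERERERERERERERERERERERERERERERERERERERERERERERERERERERERERERERERERERERERERERERERERERERERERERERERERERERERERERERERERERERERERERERERERERERERERERERERERERERERERERERERERERERERERERERERERERERERERERERERERERERERERERERERERERERERERERERERERERERERERERERERERERERERERERERERERERERERERERERERERERERERERERERERERERERERERERERERERERERERERERERERERERERERERERERERERERERERERERERERERERERERERERERERERERERERERERERERERERERERERERERERERERERERERERERERERERERERERERERERERERERERERERERERERERERERERERERERERERERERERERERERERERERERERERERERERERERER"/>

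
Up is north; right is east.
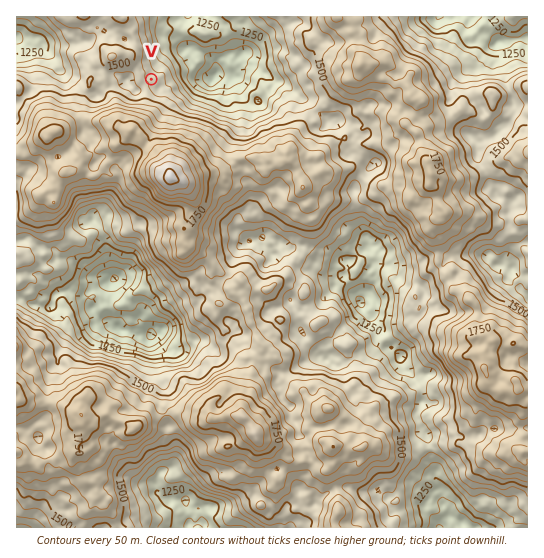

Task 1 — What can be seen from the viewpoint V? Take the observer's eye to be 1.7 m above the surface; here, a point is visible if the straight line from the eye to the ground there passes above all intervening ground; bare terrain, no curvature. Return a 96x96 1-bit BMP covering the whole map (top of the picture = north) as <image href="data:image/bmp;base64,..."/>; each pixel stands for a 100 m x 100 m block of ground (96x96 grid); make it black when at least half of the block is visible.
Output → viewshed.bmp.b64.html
<image width="96" height="96" href="data:image/bmp;base64,Qk2+BAAAAAAAAD4AAAAoAAAAYAAAAGAAAAABAAEAAAAAAIAEAAATCwAAEwsAAAIAAAAAAAAA////AAAAAAAAAAAAAAAAAAAAAAAAAAAAAAAAAAAAAAAAAAAAAAAAAAAAAAAAAAAAAAAAAAAAAAAAAAAAAAAAAAAAAAAAAAAAAAAAAAAAAAAAAAAAAAAAAAAAAAAAAAAAAAAAAAAAAAAAAAAAAAAAAAAAAAAAAAAAAAAAAAAAAAAAAAAAAAAAAAAAAAAAAAAAAAAAAAAAAAAAAAAAAAAAAAAAAAAAAAAAAAAAAAAAAAAAAAAAAAAAAAAAAAAAAAAAAAAAAAAAAAAAAAAAAAAAAAAAAAAAAAAAAAAAAAAAAAAAAAAAAAAAAAAAAAAAAAAAAAAAAAAAAAAAAAAAAAAAAAAAAAAAAAAAAAAAAAAAAAAAAAAAAAAAAAAAAAAAAAAAAAAAAAAAAAAAAAAAAAAAAAAAAAAAAAAAAAAAAAAAAAAAAAAAAAAAAAAAAAAAAAAAAAAAAAAAAAAAAAAAAAAAAAAAAAAAAAAAAAAAAAAAAAAAAAAAAAAAAAAAAAAAAAAAAAAAAAAAAAAAAAAAAAAAAAAAAAAAAAAAAAAAAAAAAAAAAAAAAAAAAAAAAAAAAAAAAAAAAAAAAAAAAAAAAAAAAAAAAAAAAAAAAAAAAAAAAAAAAAAAAAAAAAAAAAAAAAAAAAAAAAAAAAAAAAAAAAAAAAAAAAAAAAAAAAAAAAAAAAAAAAAAAAAAAAAAAAAAAAAAAAAAAAAAAAAAAAAAAAAAAAAAAAAAAAAAAAAAAAAAAAAAAAAAAAAAAAAAAAAAAAAAAAAAAAAAAAAAAAAAAAAAAAAAAAAAAAAAAAAAAAAAAAAAAAAAAAAAAAAAAAAAAAAAAAAAAAAAAAAAAAAAAAAAAAAAAAAAAAAAAAAAAAAAAAAAAAAAAAAAAAAAAAAAAAAAAAAAAAAAAAAAAAAAAAAAAAAAAAAAAAAAAAAAAAAAAAAAAAAAAAAAAAAAAAAAAAAAAAAAAAAAAAAAAAAAAAAAAAAAAAAAAAAAAAAAAAAAAAAAAAAAAAAAAAAAAAAAAAAAAAAAAAAAAAAAAAAAAAAAAAAMAAAAAAAAAAAAAAAcAAAAAAAAAAAAAAA8AAAAAAAYAAAAAAD8AAAAAAB4AAAAAAD4AAAAAAAYABJgAAH4AAAAAAAfAD/gAAH4AAAAAAA/gD/gAAfwAAAAAAA/gD/wAB/wAAAAAAB+AB/wAB9gAAAAgAA/8j/wAJ/gAAABgAIf///4Af+AAAADwAcf///8A/+AAAADwB/P///+A98AAAADwD/8IB/3w58gAAAAAD/8AAPzzw/gAAAAADn8AAP//gPAAAAAACD4AA///gAAAAAAAAAAAAb//wAAAAAAAABAAAf//gAAAAAAAAHAAAf//wAAAAAAAACAAAf//4AAAAAAAAeAAAP//wAAAAAAAD/AAAf//4AAAAAAABPAAAf//4AAAAAAAAHAAAf//wAAAAAAAADAAA///gAAAAAAAADAPj/+HgAAAAAAAAAAf//+/gAAAAAAAAAg4P/9/gAAAAAAAAFwwf/v8AAAAAAAAAD8Qf//8AAAAAA="/>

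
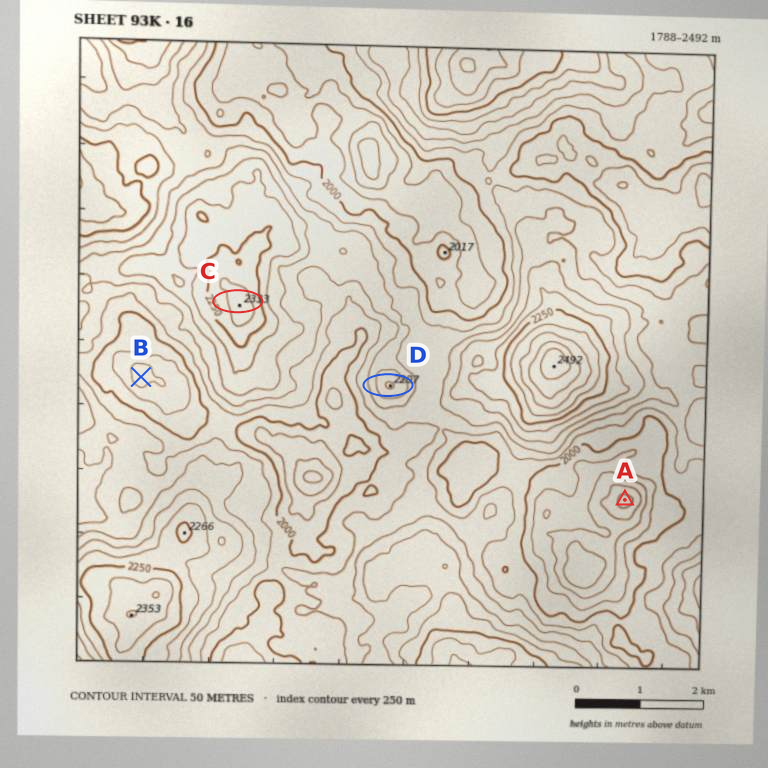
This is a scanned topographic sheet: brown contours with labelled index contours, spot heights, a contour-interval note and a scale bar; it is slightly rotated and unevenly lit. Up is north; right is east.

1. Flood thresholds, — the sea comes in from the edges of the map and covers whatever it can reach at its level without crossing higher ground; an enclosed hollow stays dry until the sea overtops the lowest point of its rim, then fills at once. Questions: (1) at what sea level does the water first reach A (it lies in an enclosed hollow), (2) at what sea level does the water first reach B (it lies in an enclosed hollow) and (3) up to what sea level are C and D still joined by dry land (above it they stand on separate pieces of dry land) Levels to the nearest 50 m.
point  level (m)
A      2000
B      2050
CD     2100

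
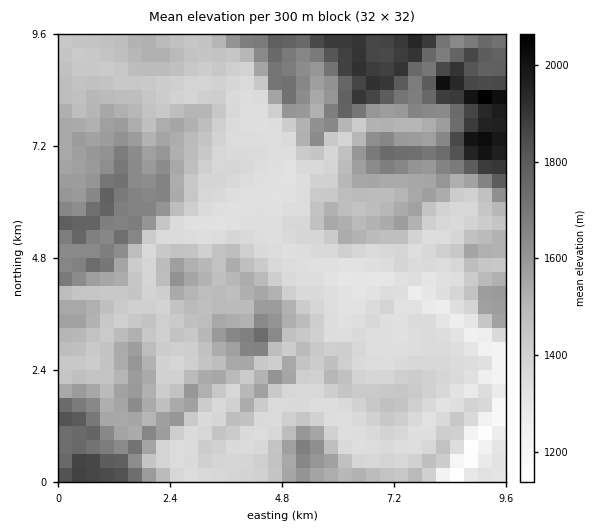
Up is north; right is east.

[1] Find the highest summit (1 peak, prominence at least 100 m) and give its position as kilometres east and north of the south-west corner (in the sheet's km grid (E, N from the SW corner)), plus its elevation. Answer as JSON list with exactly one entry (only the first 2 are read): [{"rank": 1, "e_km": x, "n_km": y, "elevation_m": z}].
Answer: [{"rank": 1, "e_km": 9.06, "n_km": 8.24, "elevation_m": 2108}]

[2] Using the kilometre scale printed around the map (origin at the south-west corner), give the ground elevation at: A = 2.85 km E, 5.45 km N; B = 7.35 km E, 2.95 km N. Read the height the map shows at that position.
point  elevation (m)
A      1330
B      1340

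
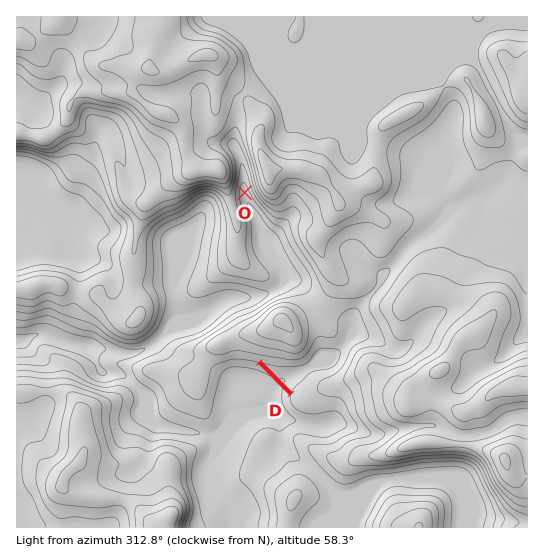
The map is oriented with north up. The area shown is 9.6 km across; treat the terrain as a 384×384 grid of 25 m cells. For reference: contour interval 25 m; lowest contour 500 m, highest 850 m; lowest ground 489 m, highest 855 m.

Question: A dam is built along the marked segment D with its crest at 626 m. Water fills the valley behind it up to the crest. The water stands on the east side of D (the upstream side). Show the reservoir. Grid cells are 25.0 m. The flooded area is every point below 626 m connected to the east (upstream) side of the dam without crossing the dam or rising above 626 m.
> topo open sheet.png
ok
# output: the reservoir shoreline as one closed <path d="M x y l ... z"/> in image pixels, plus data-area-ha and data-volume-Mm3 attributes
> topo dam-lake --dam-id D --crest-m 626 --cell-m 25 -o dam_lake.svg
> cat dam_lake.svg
<path d="M337 348l-18 0-17 17-23 2-9-3-5 1 28 26 17-18 5-2 8 0 11-4 3-4 4-9 0-3-4-3z" data-area-ha="43" data-volume-Mm3="3.85"/>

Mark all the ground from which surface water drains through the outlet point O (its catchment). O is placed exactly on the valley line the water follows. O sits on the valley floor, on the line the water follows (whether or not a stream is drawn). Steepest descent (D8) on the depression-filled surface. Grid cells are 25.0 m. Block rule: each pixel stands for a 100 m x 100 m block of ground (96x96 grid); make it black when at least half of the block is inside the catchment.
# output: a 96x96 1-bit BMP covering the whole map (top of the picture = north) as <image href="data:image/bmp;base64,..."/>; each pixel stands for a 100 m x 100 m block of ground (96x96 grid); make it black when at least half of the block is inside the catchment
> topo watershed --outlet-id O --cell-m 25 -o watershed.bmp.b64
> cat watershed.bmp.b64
<image width="96" height="96" href="data:image/bmp;base64,Qk2+BAAAAAAAAD4AAAAoAAAAYAAAAGAAAAABAAEAAAAAAIAEAAATCwAAEwsAAAIAAAAAAAAA////AAAAAAAAAAAAAAAAAAAAAAAAAAAAAAAAAAAAAAAAAAAAAAAAAAAAAAAAAAAAAAAAAAAAAAAAAAAAAAAAAAAAAAAAAAAAAAAAAAAAAAAAAAAAAAAAAAAAAAAAAAAAAAAAAAAAAAAAAAAAAAAAAAAAAAAAAAAAAAAAAAAAAAAAAAAAAAAAAAAAAAAAAAAAAAAAAAAAAAAAAAAAAAAAAAAAAAAAAAAAAAAAAAAAAAAAAAAAAAAAAAAAAAAAAAAAAAAAAAAAAAAAAAAAAAAAAAAAAAAAAAAAAAAAAAAAAAAAAAAAAAAAAAAAAAAAAAAAAAAAAAAAAAAAAAAAAAAAAAAAAAAAAAAAAAAAAAAAAAAAAAAAAAAAAAAAAAAAAAAAAAAAAAAAAAAAAAAAAAAAAAAAAAAAAAAAAAAAAAAAAAAAAAAAAAAAAAAAAAAAAAAAAAAAAAAAAAAAAAAAAAAAAAAAAAAAAAAAAAAAAAAAAAAAAAAAAAAAAAAAAAAAAAAAAAAAAAAAAAAAAAAAAAAAAAAAAAAAAAAAAAAAAAAAAAAAAAAAAAAAAAAAAAAAAAAAAAAAAAAAAAAAAAAAAAAAAAAAAAAAAAAAAAAAAAAAAAAAAAAAAAAAAAAAAAAAAAAAAAAAAAAAAAAAAAAAAAAAAAAAAAAAAAAAAAAAAAAAAAAAAAAAAAAAAAAAAAAAAAAAAAAAAAAAAAAAAAAAAAAAAAAAAAAAAAAAAAAAAAAAAAAAAAAAAAAAAAAAAAAAAAAAAAAAAAAAAAAAAAAAAAAAAAAAAAAAAAAAAAAAAAAAAAAAAAAAAAAAAAAAAAAAAAAAAAAAAAAAAAAAAAAAAAAAAAAAAAAAAAAAAAAAAAAAAAAAAAAAAAAAAAAAAAAAAAAAAAAAAAAAAAAAAAAAAAAAAAAAAAAAAAAAAAAAAAAAAAAAAAAAAAAAAAAAAAAAAAAAAAAAAAAAAAAAAAAAAAAAAAAAAAAAAAAAAAAAAAAAAAAAAAAAAAAAAAAAAAAAAAAAAPgAAAAAAAAAAAAAAfwAAAAAAAAAAAAAAf4AAAAAAAAAAAAAA/4AAAAAAAAAAAAAf/4AAAAAAAAAAAAAf/4AAAAAAAAAAAAA//wAAAAAAAAAAAAA//wAAAAAAAAAAAAA//wAAAAAAAAAAAAA//gAAAAAAAAAAAAA//gAAAAAAAAAAAAB//wAAAAAAAAAAAAB//wAAAAAAAAAAAAD//wAAAAAAAAAAAAP//gAAAAAAAAAAAB///AAAAAAAAAAAAD///AAAAAAAAAAAAH//+AAAAAAAAAAAAP//+AAAAAAAAAAAAP//8AAAAAAAAAAAAP//4AAAAAAAAAAAAP//gAAAAAAAAAAAAH//AAAAAAAAAAAAAAD/AAAAAAAAAAAAAAA+AAAAAAAAAAAAAAAOAAAAAAAAAAAAAAAAAAAAAAAAAAAAAAAAAAAAAAAAAAAAAAAAAAAAAAAAAAAAAAAAAAAAAAAAAAAAAAAAAAAAAAAAAAAAAAAAAAAAAAAAAAAAAAAAAAAAAAAAAA="/>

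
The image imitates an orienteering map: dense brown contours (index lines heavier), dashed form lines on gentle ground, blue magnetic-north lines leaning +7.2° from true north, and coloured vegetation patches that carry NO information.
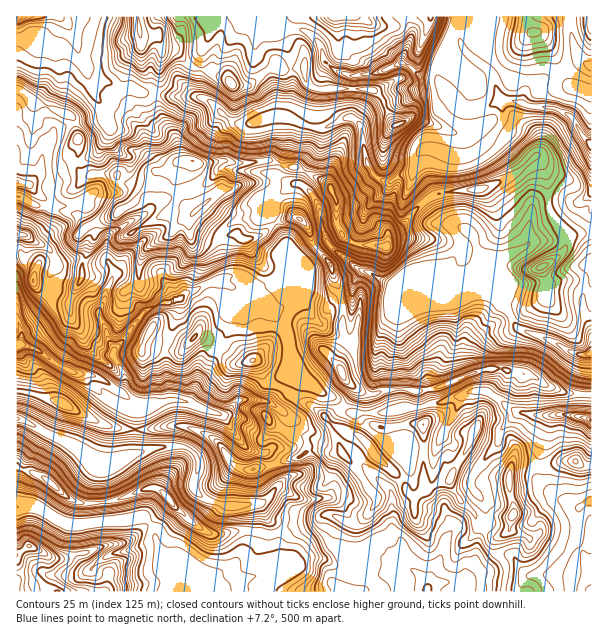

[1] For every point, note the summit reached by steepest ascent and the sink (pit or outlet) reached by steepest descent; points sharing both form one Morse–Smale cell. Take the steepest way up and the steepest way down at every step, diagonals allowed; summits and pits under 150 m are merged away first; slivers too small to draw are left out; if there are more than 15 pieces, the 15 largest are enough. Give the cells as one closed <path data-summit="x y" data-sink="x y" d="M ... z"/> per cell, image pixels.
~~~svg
<path data-summit="192 161" data-sink="17 345" d="M188 160l-9 2-11 8-12 2-8 14-17 19-12 6-3 5-23 7-6 5-12-14-40-9-12-7-7-1 0 147 17 4 23 16 18 9 21 3 25 15 16 14-1 25 45-4 21 6 15 8 13 19 13 10 9 1 6-2 13-2 14-6 12-2 15-8 30 2 14 15 13 22 8 8-2 9-12 14-5 3-9 0-13-7-8-2-13 8-17 2-19 8-4 2 9 30-2 6-45 12-21 10 288 0 3-25-10-15 0-12 3-3-5-1-16-11-4-13-16-14-9-17-9 1-17 8-6 6-6 0-5-5 0-5-4-7-29-26-11-15-27-12-10-9 17-10-7-9-14-6-23-18-9-21-1-17-8-13-10-11 11-5 21-19 0-3-10-7 0-9-4-8-2-18-4-10-7-10-14 12-12 5-6 0-7-6-21 6-20-11-5-5 0-8 8-7-8-14-3-22 5-11z"/><path data-summit="192 161" data-sink="591 144" d="M266 26l-3 0-5 7-4 21 14 18 4 11 5 19-1 14-12 2-15 6-10 0-14-8-15-14-6-4-31-1-17-4 2 18 18 30 6 19 13 3 57 0 18-3 14 6 13 2 8 4 14-22 3-21 19-9 12-2 8 8 5 33 7 15 10 7 7 1 12-7 11-3-4 16 16 14 4-4 11-5 37-3 15-4 20-10 24-19 10 14 4 41 16 25 26-4 0-89-9-7-9-17-5-5-17-7-24-2-10-4-17-2-8-25-7-8-10-7-5 0-5 5-20 26-9-13-15-2-20-14-33 12-18 2-10-3-16-11-5-17-14-14-15-3-18 2z"/><path data-summit="192 161" data-sink="591 353" d="M536 157l-24 19-20 10-15 4-37 3-14 8 0 3 15 19 18 3 15 10 4 16 8 14 10 28-8-4-15 0-12 5-27 0-32 13-4 6-1 40 0 17 4 19 30 0 45-18 12-4 13 0 32 8 12 9 19 7 28 1 0-159-13 0-13 3-16-25-4-41z"/><path data-summit="192 161" data-sink="591 420" d="M501 368l-13 0-12 4-30 13-30 7 8 27 0 70 25-8 9 17 16 14 4 13 16 11 6 0 10-6 1-12 3-5-4-19 0-23 3-7 8-1 10 3 15 0 15-4 15 0 8 4 8-1 0-70-28-3-19-7-12-9z"/><path data-summit="192 161" data-sink="17 17" d="M59 16l-43 1 0 72 10 5 9 9 31 11 7 5 6 27-1 21 5 7 28 0 17 10 6 0 10 4 12-16 12-2 11-8 7-1-5-2-5-18-18-30-2-18-15-1-9-4-15 0-28-15-10-19-9-27z"/><path data-summit="192 161" data-sink="17 419" d="M180 426l-45 4-2 23 4 1 25-8 26 2 10 10 0 13-5 15 10 12 25 8 30-2 14 21 3 9 22-10 17-2 13-8 8 2 13 7 9 0 13-11 6-9 0-6-8-8-6-12-21-25-30-2-15 8-48 12-12-4-20-26-15-8z"/><path data-summit="29 546" data-sink="17 345" d="M29 505l-13 2 1 85 12 0 7-3 21 0 5 3 120-1 0-9-2-6-18-21-6-16 0-8-12-14-58 7-18 0-26-14z"/><path data-summit="192 161" data-sink="591 144" d="M576 462l-15 0-15 4-30-3-5 4-1 27 4 19-3 5-1 12-14 10 0 12 10 15-2 25 88-1 0-124-8-1z"/><path data-summit="534 32" data-sink="591 144" d="M591 16l-133 0-1 13 6 19 11 12 12 7 7 8 8 25 17 2 10 4 29 3 12 6 5 5 9 17 8 7z"/><path data-summit="51 483" data-sink="17 345" d="M18 468l-2 0 1 38 19 0 32 18 18 0 58-7 12 14 0 8 6 16 18 21 2 6 1 10 30 0 23-10 25-8 8 0 14-7-7-31-3-2-21-4-42 4-18-11-20-19-10-12-6-4-10 0-36 14-29 2-12-5-24-21z"/><path data-summit="51 483" data-sink="17 419" d="M23 420l-7 0 0 47 29 11 27 22 9 4 18 0 17-4 30-12 10 0 6 4 10 12 20 19 18 11 17 0 12-4 35 3-2-8-14-21-30 2-25-8-10-12 5-15 0-13-10-10-35 0-19 6-23 12-10 2-11-6-18-17-30-13z"/><path data-summit="140 30" data-sink="591 144" d="M258 16l-118 0 0 19 3 2 10-1 7 5 2 4-4 41-2 6 17 5 31 1 6 4 15 14 14 8 10 0 15-6 12-2 1-14-5-19-4-11-14-18 4-21 6-7z"/><path data-summit="332 191" data-sink="591 353" d="M306 172l-4 4-1 9 12 10 6 11 3 22 6 15 31 27 7 1 27 15 20 8 55 0 5-4 15 0 8 4-6-18-12-24-4-16-15-10-18-3-16-21-15 13-8 11-14 8-2 13-30-3-9-4-10-15 0-22-7-18z"/><path data-summit="335 17" data-sink="591 144" d="M456 16l-197 1 1 6 7 5 24 0 11 2 9 4 9 11 5 17 16 11 10 3 18-2 33-12 20 14 15 2 9 13 20-26 8-6-12-14-5-16z"/><path data-summit="192 161" data-sink="591 144" d="M18 90l-2 0 1 106 18 9 40 9 11 14 30-12 3-5 12-6 7-7 7-9-11-5-6 0-12-9-33-1-5-7 1-21-6-27-7-5-31-11z"/>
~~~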